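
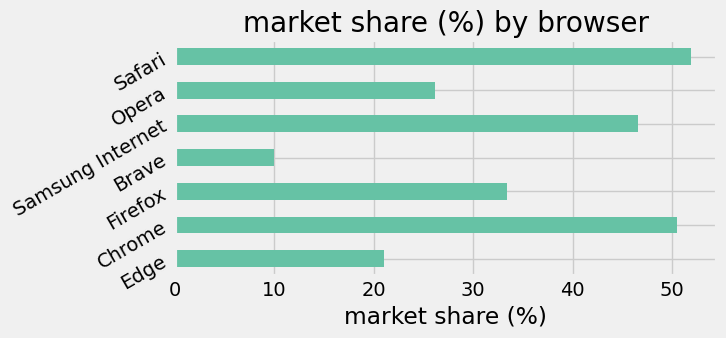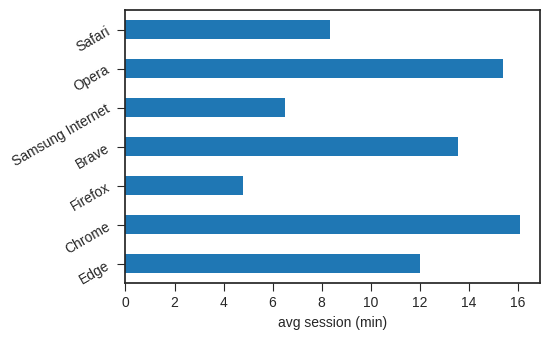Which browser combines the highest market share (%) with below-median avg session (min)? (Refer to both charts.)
Chart 2 median avg session (min) ≈ 12; below-median browsers: Firefox, Samsung Internet, Safari. Among those, Safari has the highest market share (%) (≈ 50).

Safari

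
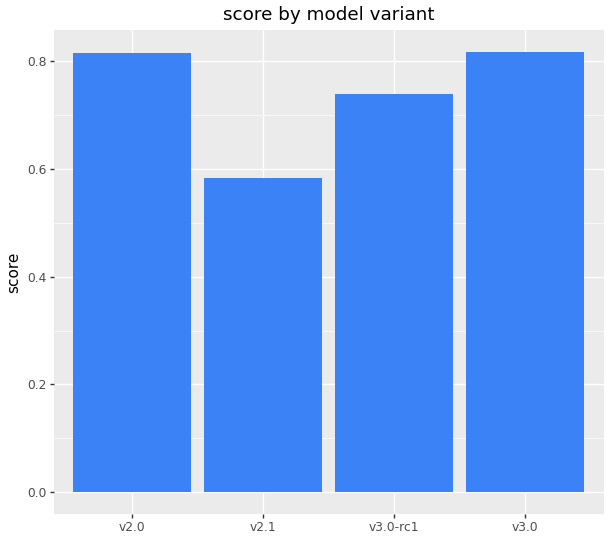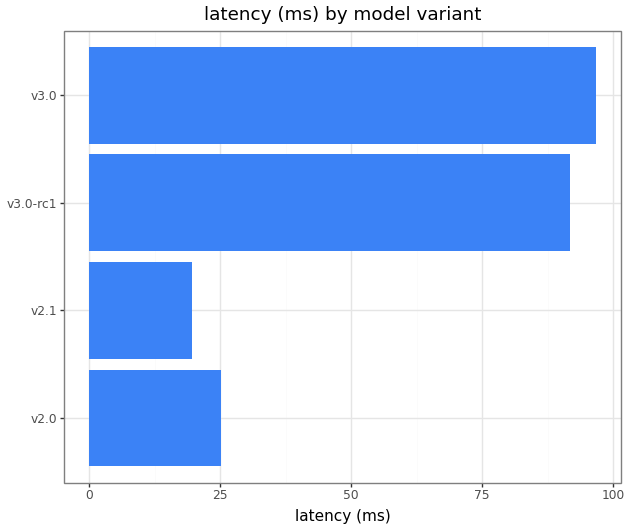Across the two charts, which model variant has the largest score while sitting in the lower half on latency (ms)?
Chart 2 median latency (ms) ≈ 60; below-median model variants: v2.0, v2.1. Among those, v2.0 has the highest score (≈ 0.8).

v2.0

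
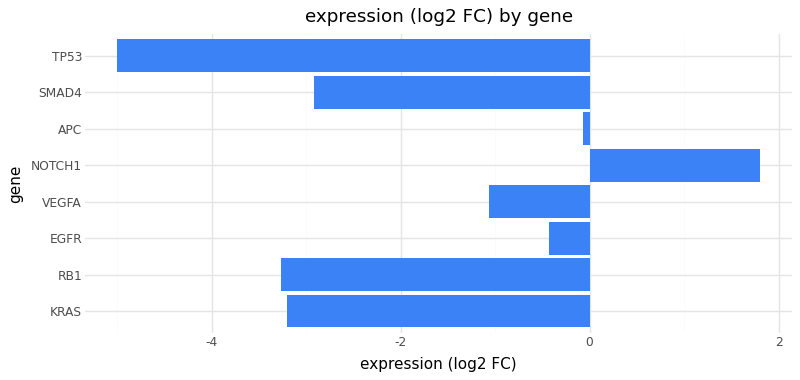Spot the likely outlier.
NOTCH1 ≈ 2; the rest sit between ≈ -5 and ≈ 0.

NOTCH1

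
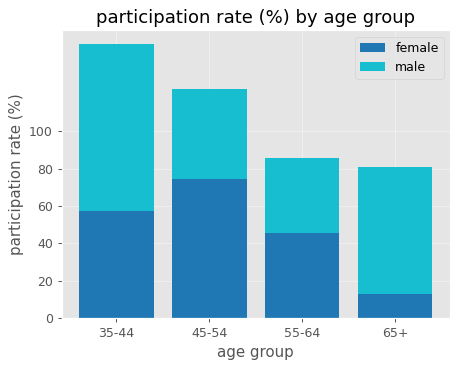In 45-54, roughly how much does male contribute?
≈ 40

male top ≈ 120, bottom ≈ 80; segment ≈ 40.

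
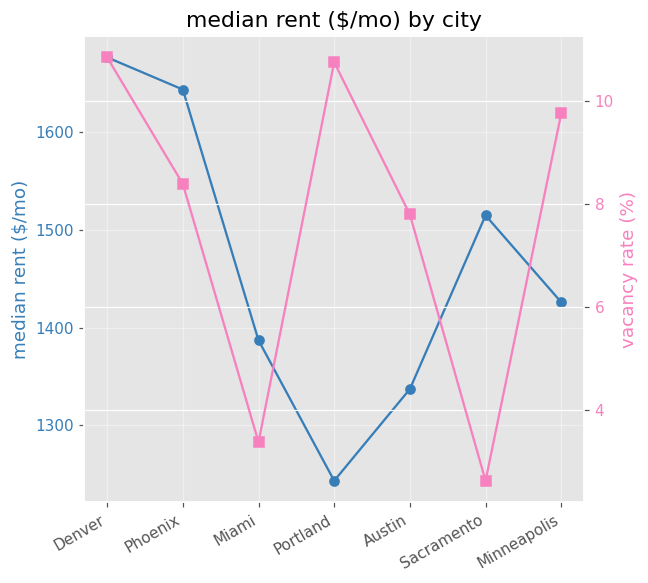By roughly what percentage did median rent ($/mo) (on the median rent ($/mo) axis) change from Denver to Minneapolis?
≈ -14.7%

Denver ≈ 1700, Minneapolis ≈ 1450; (1450 − 1700) / 1700 ≈ -14.7%.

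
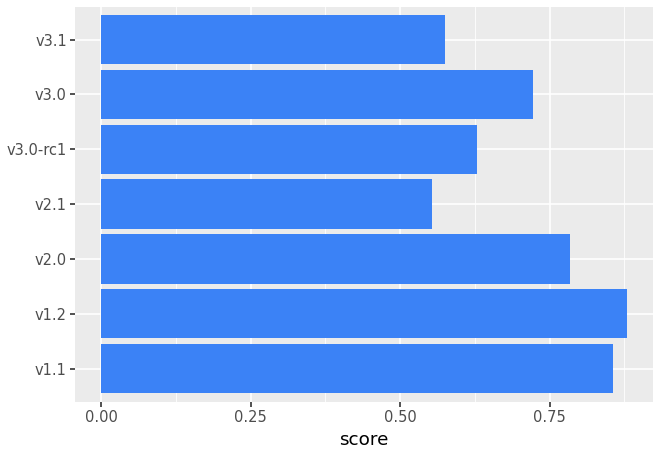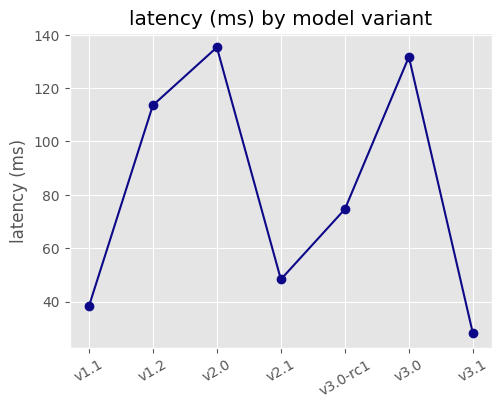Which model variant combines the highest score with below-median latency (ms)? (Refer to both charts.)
Chart 2 median latency (ms) ≈ 80; below-median model variants: v1.1, v2.1, v3.1. Among those, v1.1 has the highest score (≈ 0.9).

v1.1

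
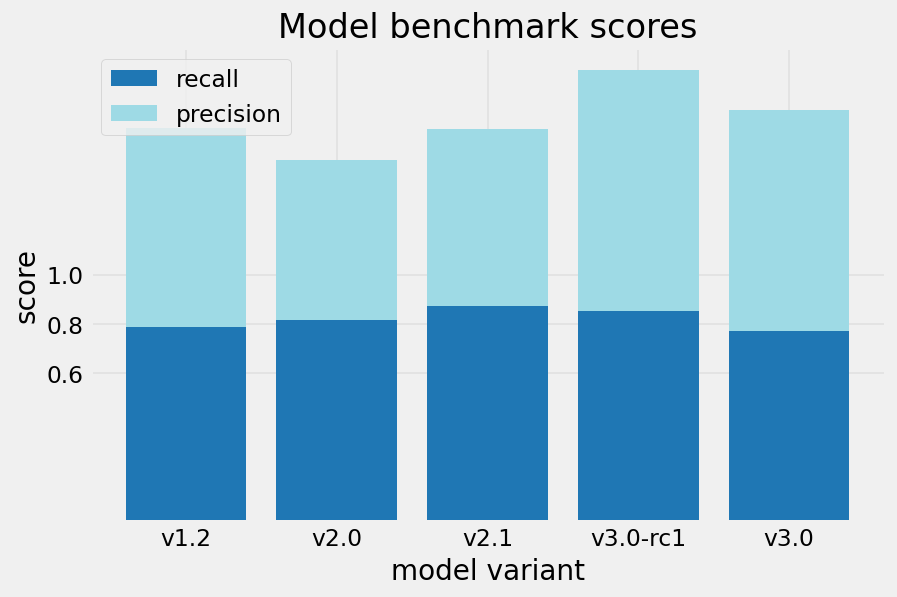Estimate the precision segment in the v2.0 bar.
≈ 0.6

precision top ≈ 1.4, bottom ≈ 0.8; segment ≈ 0.6.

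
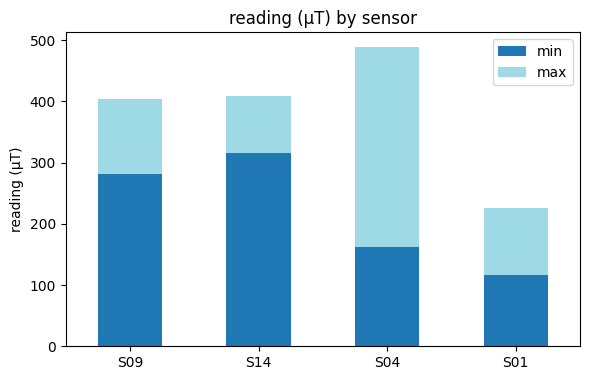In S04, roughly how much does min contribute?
≈ 150

min top ≈ 150, bottom ≈ 0; segment ≈ 150.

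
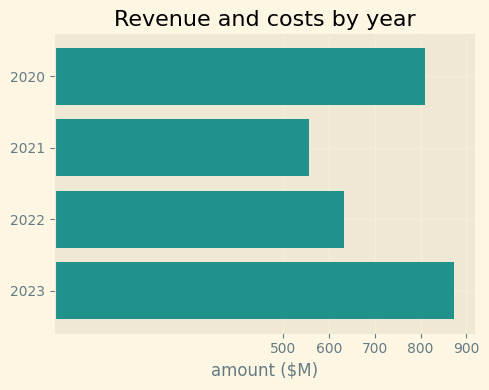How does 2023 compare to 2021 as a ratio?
2023 ≈ 900, 2021 ≈ 600; 900/600 ≈ 1.5.

≈ 1.5×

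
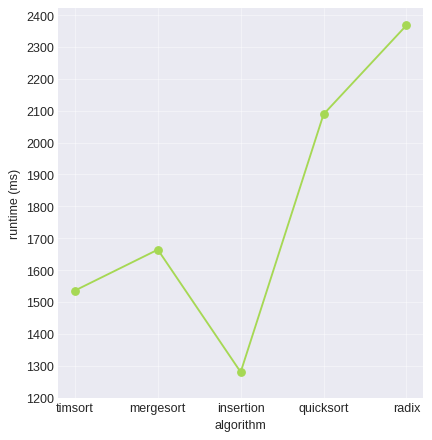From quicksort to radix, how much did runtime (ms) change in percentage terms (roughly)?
≈ +14.3%

quicksort ≈ 2100, radix ≈ 2400; (2400 − 2100) / 2100 ≈ +14.3%.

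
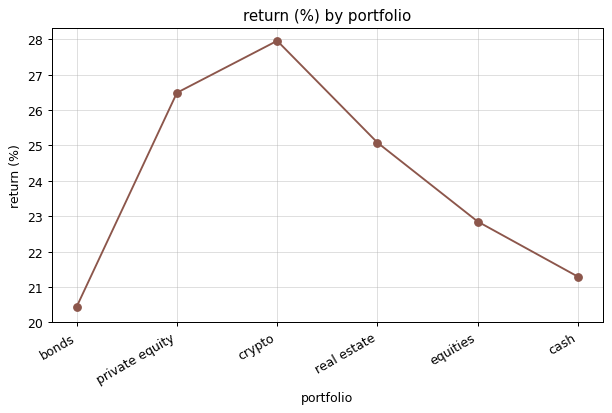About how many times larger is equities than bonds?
≈ 1.15×

equities ≈ 23, bonds ≈ 20; 23/20 ≈ 1.15.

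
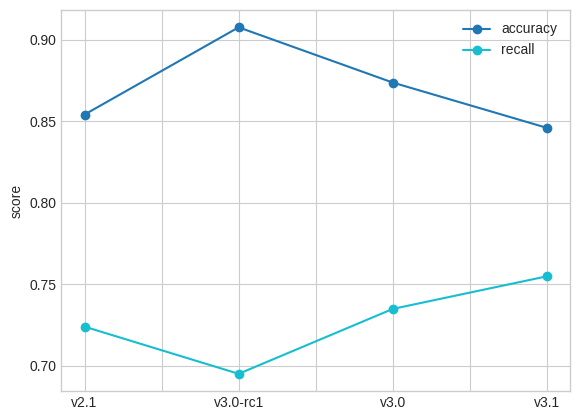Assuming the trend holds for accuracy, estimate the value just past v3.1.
≈ 0.81

Last three: 0.90, 0.88, 0.84 → slope ≈ -0.03/step → next ≈ 0.81.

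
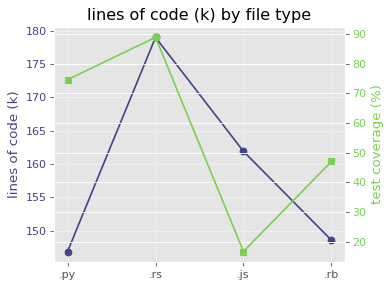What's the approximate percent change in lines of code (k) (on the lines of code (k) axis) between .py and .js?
.py ≈ 145, .js ≈ 160; (160 − 145) / 145 ≈ +10.3%.

≈ +10.3%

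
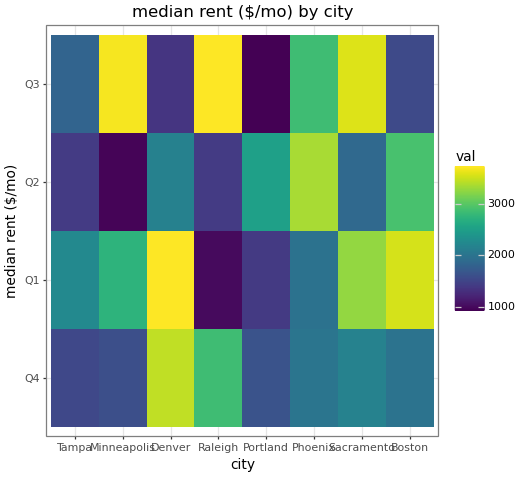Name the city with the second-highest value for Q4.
Top 3 for Q4: Denver ≈ 3500, Raleigh ≈ 3000, Sacramento ≈ 2000.

Raleigh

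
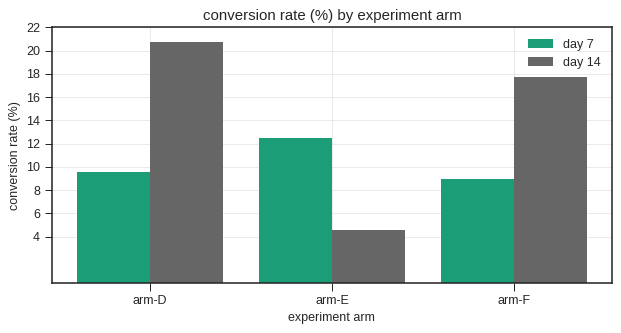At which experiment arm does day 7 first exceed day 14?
arm-E

arm-D: day 7 ≈ 10 vs day 14 ≈ 20 (not yet); arm-E: day 7 ≈ 12 vs day 14 ≈ 4 (first crossover).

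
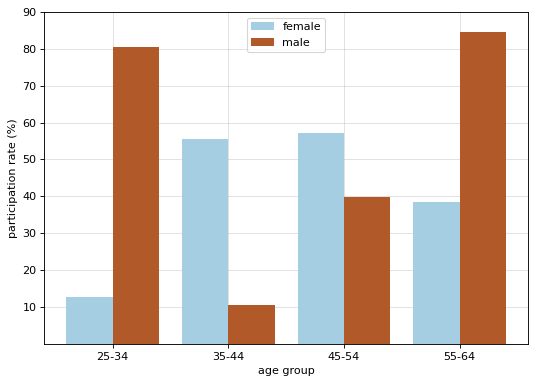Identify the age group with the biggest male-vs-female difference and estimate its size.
25-34, ≈ 70 %

25-34: male ≈ 80, female ≈ 10 → gap ≈ 70. Next-largest (55-64) is only ≈ 40.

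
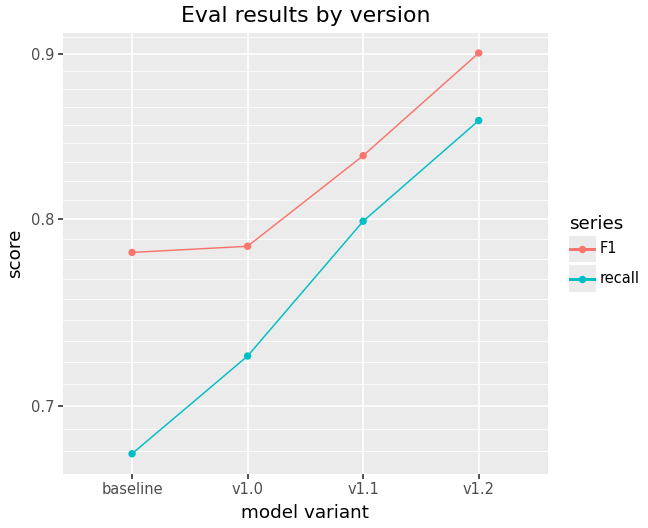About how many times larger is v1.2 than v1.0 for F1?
v1.2 ≈ 0.90, v1.0 ≈ 0.78; 0.90/0.78 ≈ 1.15.

≈ 1.15×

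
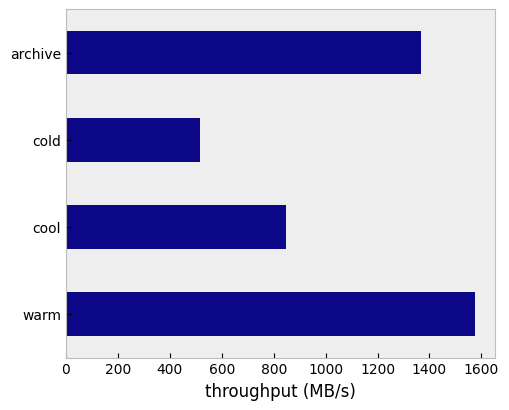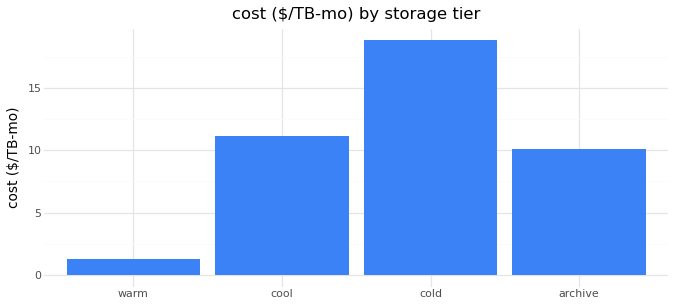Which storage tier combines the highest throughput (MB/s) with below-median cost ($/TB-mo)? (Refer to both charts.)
Chart 2 median cost ($/TB-mo) ≈ 10; below-median storage tiers: warm, archive. Among those, warm has the highest throughput (MB/s) (≈ 1600).

warm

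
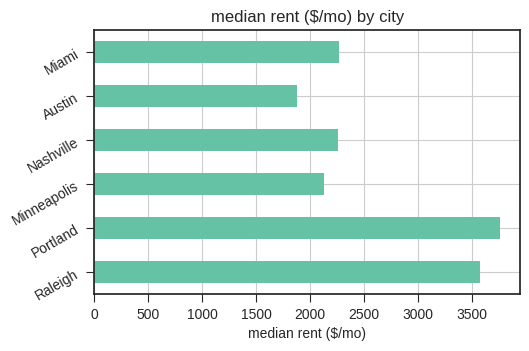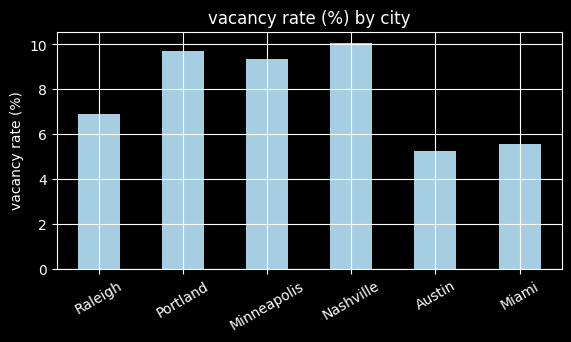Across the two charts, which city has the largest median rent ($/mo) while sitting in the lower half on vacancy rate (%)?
Chart 2 median vacancy rate (%) ≈ 8; below-median cities: Raleigh, Austin, Miami. Among those, Raleigh has the highest median rent ($/mo) (≈ 3500).

Raleigh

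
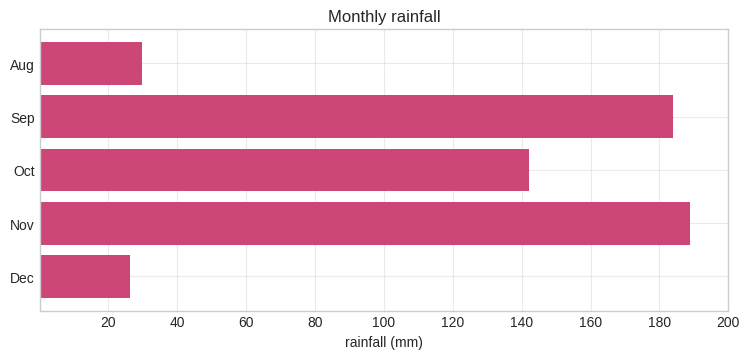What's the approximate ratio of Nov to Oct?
≈ 1.29×

Nov ≈ 180, Oct ≈ 140; 180/140 ≈ 1.29.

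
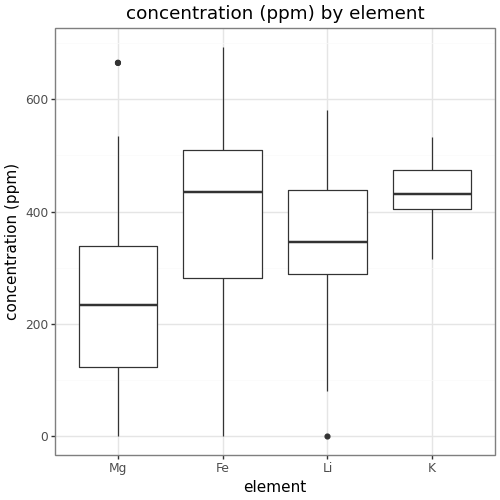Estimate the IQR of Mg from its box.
≈ 220

Q3 ≈ 340, Q1 ≈ 120; IQR ≈ 220.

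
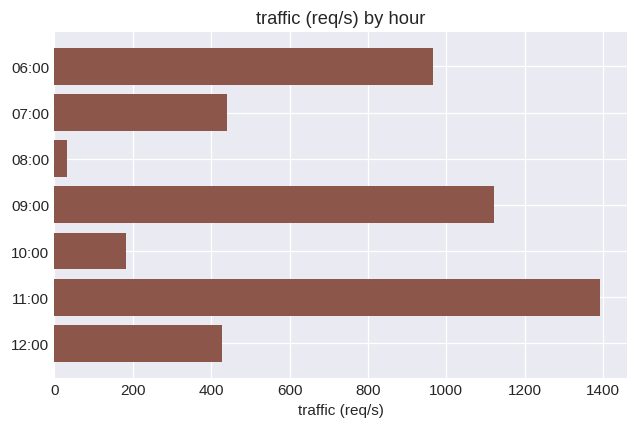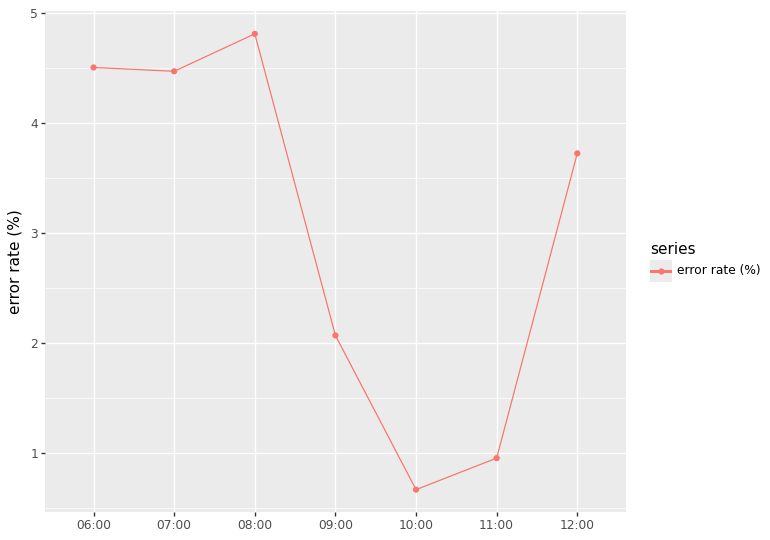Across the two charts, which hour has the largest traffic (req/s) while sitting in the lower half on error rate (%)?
11:00

Chart 2 median error rate (%) ≈ 3.5; below-median hours: 09:00, 10:00, 11:00. Among those, 11:00 has the highest traffic (req/s) (≈ 1400).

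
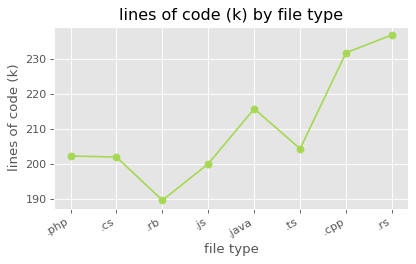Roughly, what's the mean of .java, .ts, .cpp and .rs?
(215 + 205 + 230 + 235) / 4 ≈ 221.

≈ 221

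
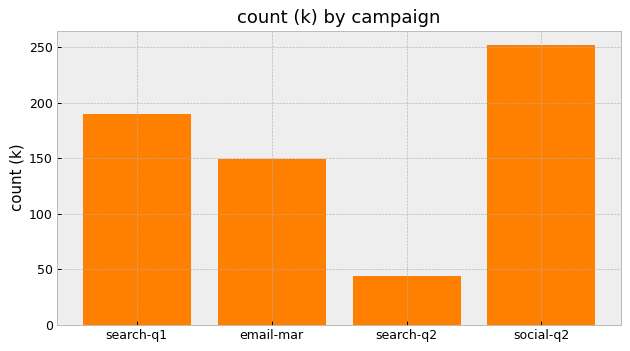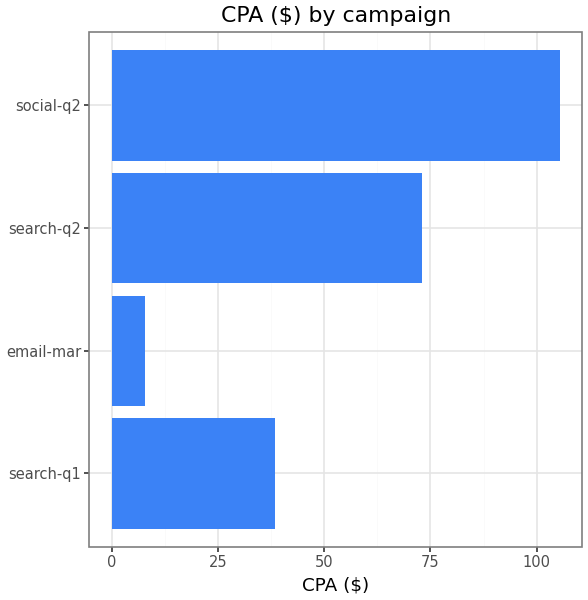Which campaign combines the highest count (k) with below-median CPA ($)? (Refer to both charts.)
Chart 2 median CPA ($) ≈ 60; below-median campaigns: search-q1, email-mar. Among those, search-q1 has the highest count (k) (≈ 200).

search-q1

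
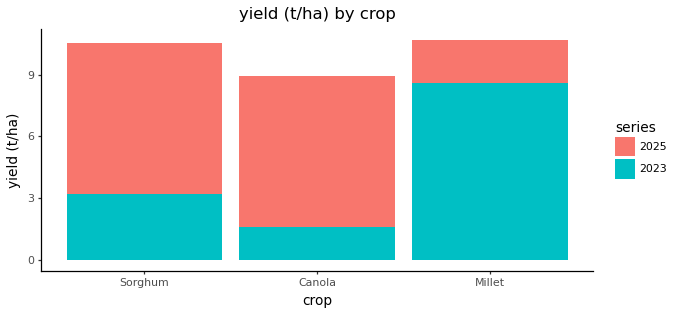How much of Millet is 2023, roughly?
2023 top ≈ 9, bottom ≈ 0; segment ≈ 9.

≈ 9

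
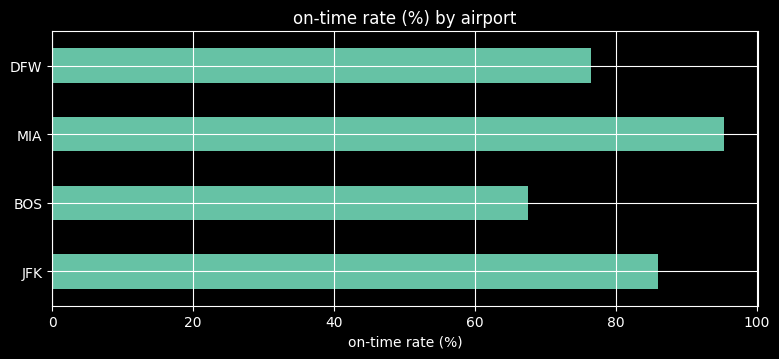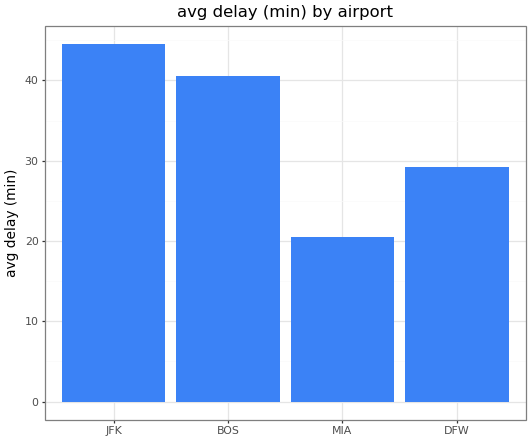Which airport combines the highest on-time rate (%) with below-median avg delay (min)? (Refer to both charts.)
Chart 2 median avg delay (min) ≈ 35; below-median airports: MIA, DFW. Among those, MIA has the highest on-time rate (%) (≈ 100).

MIA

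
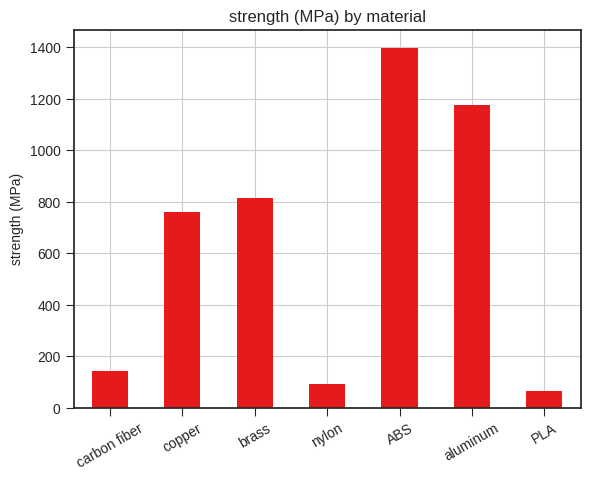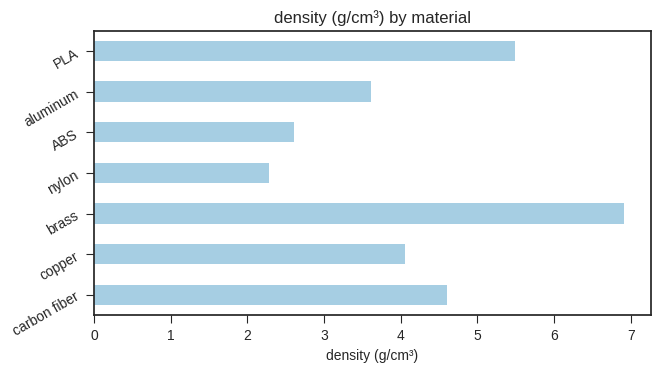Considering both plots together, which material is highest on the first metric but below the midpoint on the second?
Chart 2 median density (g/cm³) ≈ 4; below-median materials: nylon, ABS, aluminum. Among those, ABS has the highest strength (MPa) (≈ 1400).

ABS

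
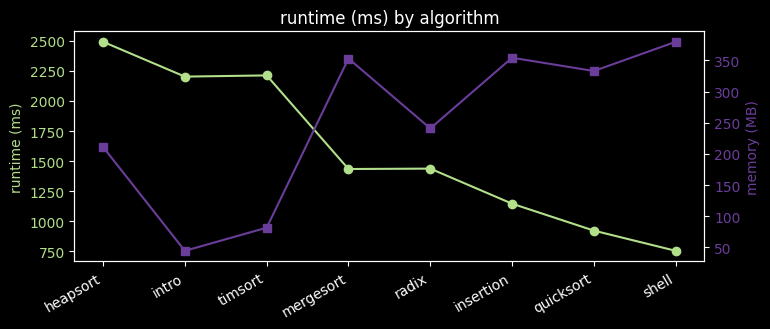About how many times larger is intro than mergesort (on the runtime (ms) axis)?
intro ≈ 2200, mergesort ≈ 1400; 2200/1400 ≈ 1.57.

≈ 1.57×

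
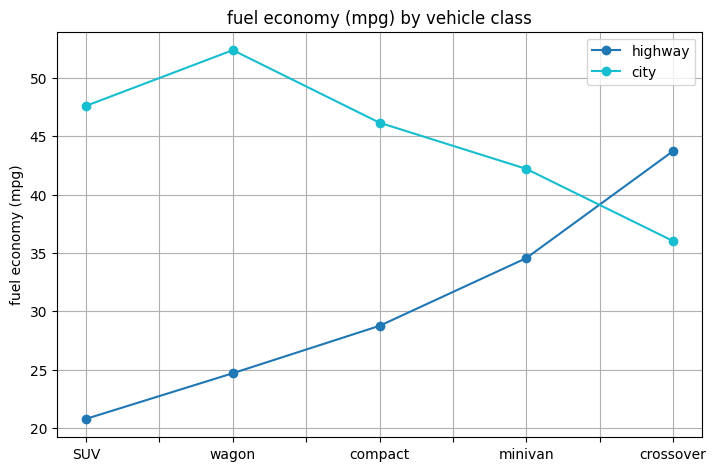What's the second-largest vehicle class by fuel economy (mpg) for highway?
minivan

Top 3 for highway: crossover ≈ 45, minivan ≈ 35, compact ≈ 30.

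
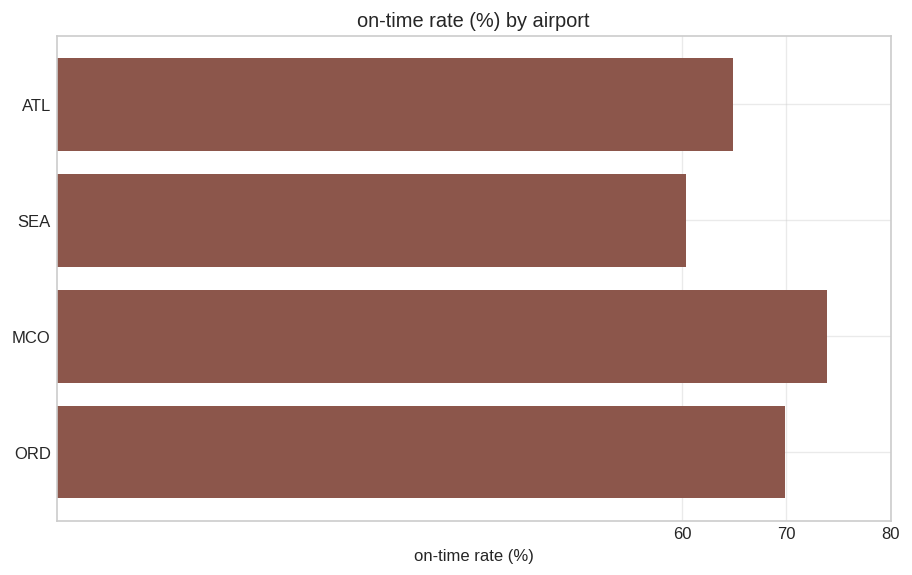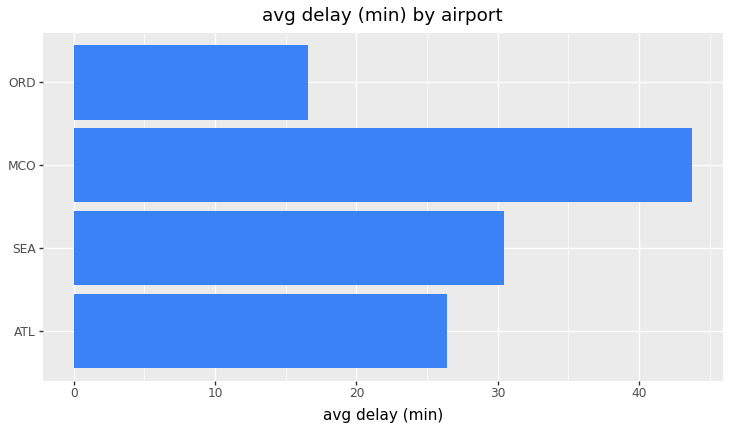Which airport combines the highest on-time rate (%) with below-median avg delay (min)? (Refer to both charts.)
ORD

Chart 2 median avg delay (min) ≈ 30; below-median airports: ATL, ORD. Among those, ORD has the highest on-time rate (%) (≈ 70).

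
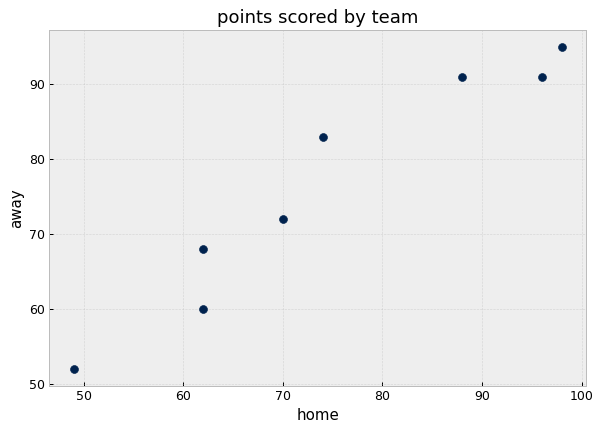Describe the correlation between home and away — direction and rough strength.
positive, strong

Points are positively correlated; strong (|r| ≈ 1.0).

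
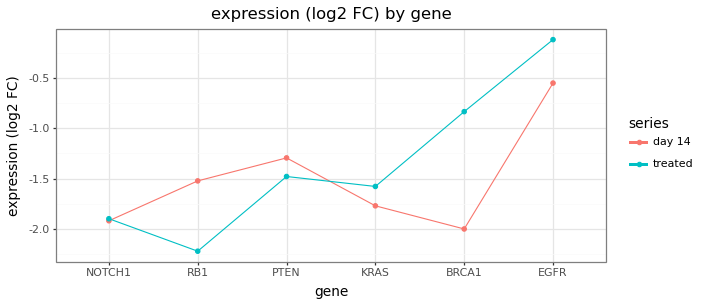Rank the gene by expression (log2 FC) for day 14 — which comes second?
Top 3 for day 14: EGFR ≈ -0.6, PTEN ≈ -1.2, RB1 ≈ -1.6.

PTEN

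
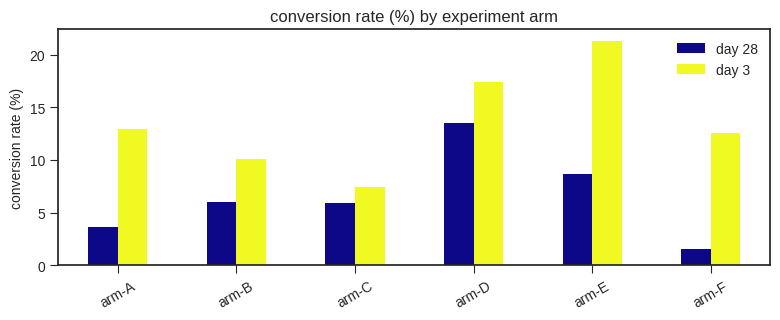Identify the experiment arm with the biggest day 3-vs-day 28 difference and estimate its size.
arm-E: day 3 ≈ 22, day 28 ≈ 8 → gap ≈ 14. Next-largest (arm-F) is only ≈ 10.

arm-E, ≈ 14 %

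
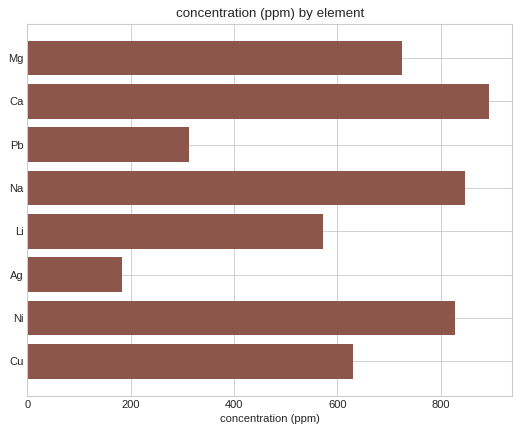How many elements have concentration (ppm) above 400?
Above 400: Mg, Ca, Na, Li, Ni, Cu.

6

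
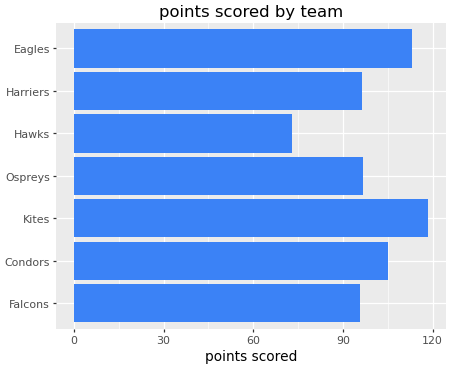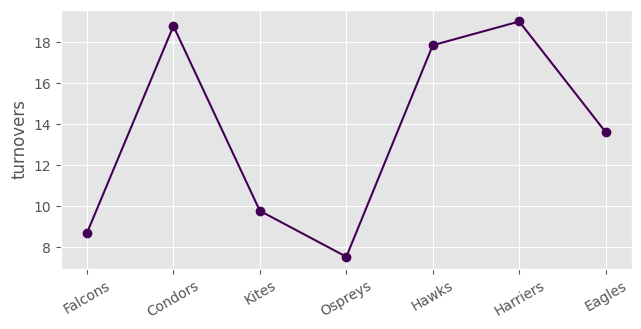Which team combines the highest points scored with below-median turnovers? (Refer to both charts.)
Chart 2 median turnovers ≈ 14; below-median teams: Falcons, Kites, Ospreys. Among those, Kites has the highest points scored (≈ 120).

Kites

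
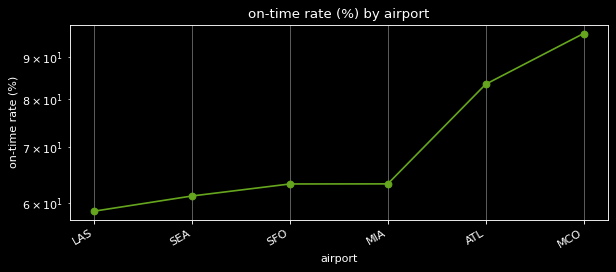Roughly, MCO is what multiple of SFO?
≈ 1.46×

MCO ≈ 95, SFO ≈ 65; 95/65 ≈ 1.46.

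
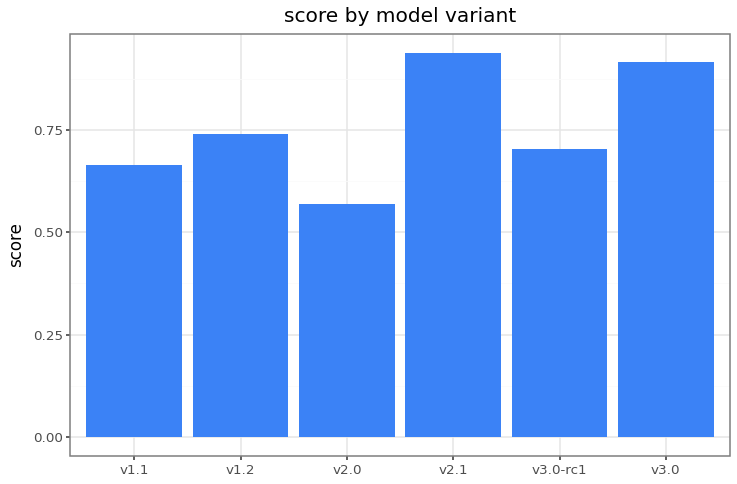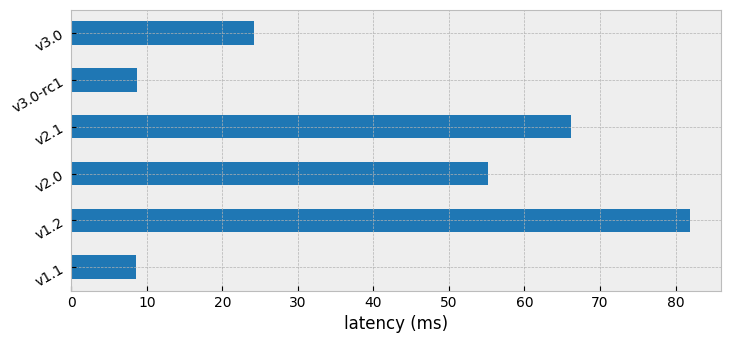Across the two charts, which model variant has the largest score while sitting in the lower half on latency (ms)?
v3.0

Chart 2 median latency (ms) ≈ 40; below-median model variants: v1.1, v3.0-rc1, v3.0. Among those, v3.0 has the highest score (≈ 0.9).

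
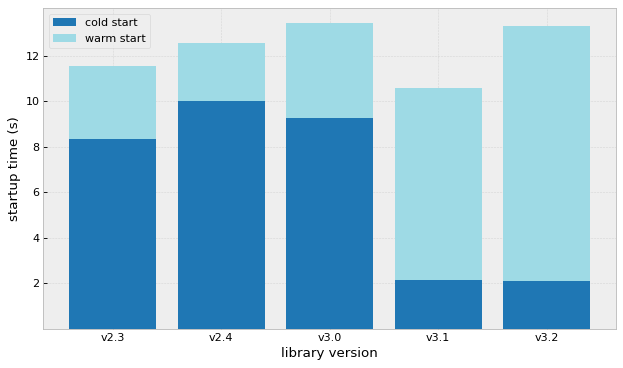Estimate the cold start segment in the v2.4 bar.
≈ 10

cold start top ≈ 10, bottom ≈ 0; segment ≈ 10.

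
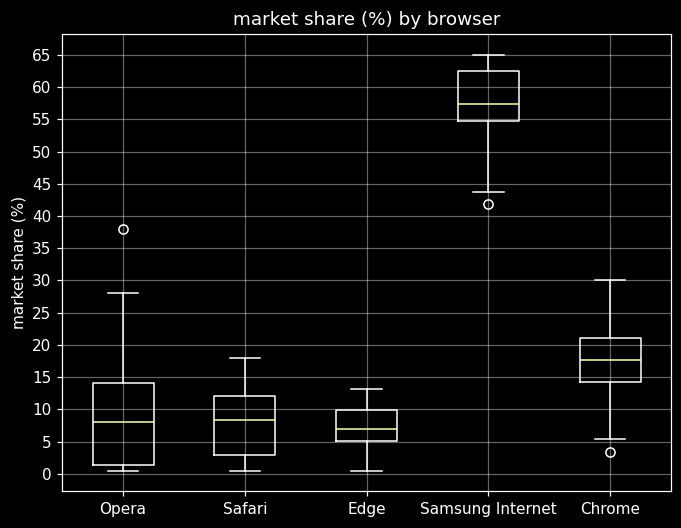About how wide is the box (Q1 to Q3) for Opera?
≈ 15

Q3 ≈ 15, Q1 ≈ 0; IQR ≈ 15.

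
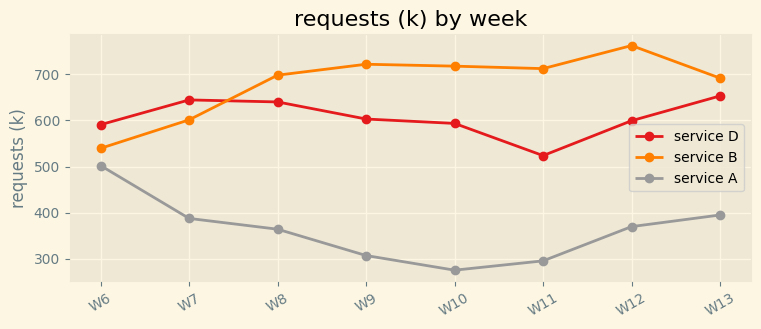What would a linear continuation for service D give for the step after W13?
≈ 725

Last three: 500, 600, 650 → slope ≈ 75/step → next ≈ 725.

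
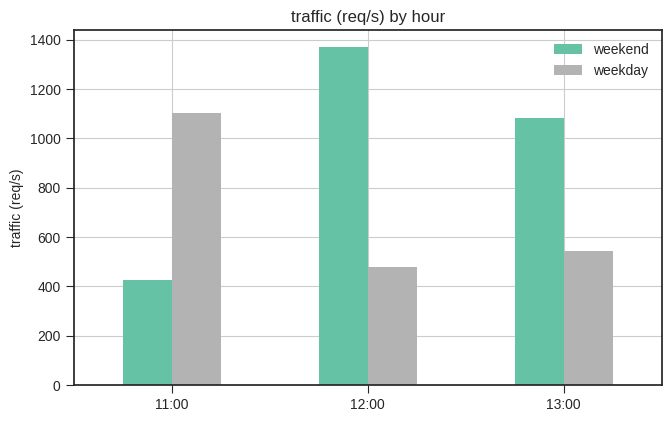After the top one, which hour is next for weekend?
Top 3 for weekend: 12:00 ≈ 1400, 13:00 ≈ 1000, 11:00 ≈ 400.

13:00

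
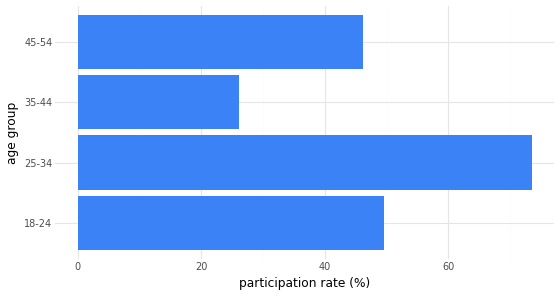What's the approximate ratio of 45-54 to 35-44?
≈ 1.67×

45-54 ≈ 50, 35-44 ≈ 30; 50/30 ≈ 1.67.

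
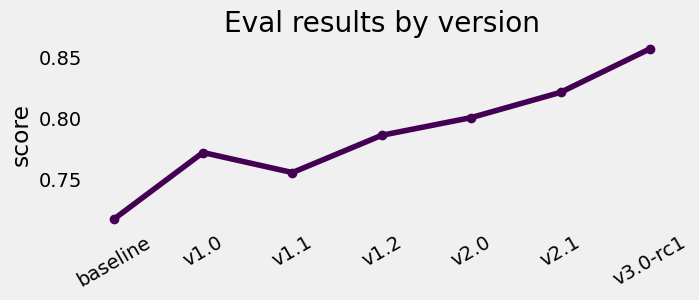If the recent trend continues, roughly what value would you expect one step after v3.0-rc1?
Last three: 0.80, 0.82, 0.86 → slope ≈ 0.03/step → next ≈ 0.89.

≈ 0.89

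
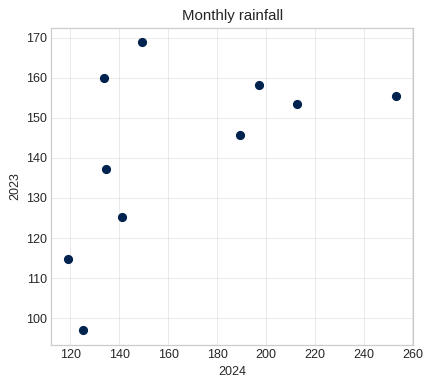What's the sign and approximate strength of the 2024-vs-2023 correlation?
Points are positively correlated; moderate (|r| ≈ 0.5).

positive, moderate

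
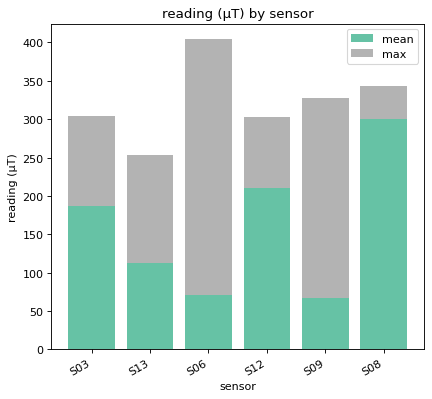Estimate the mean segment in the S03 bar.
≈ 200

mean top ≈ 200, bottom ≈ 0; segment ≈ 200.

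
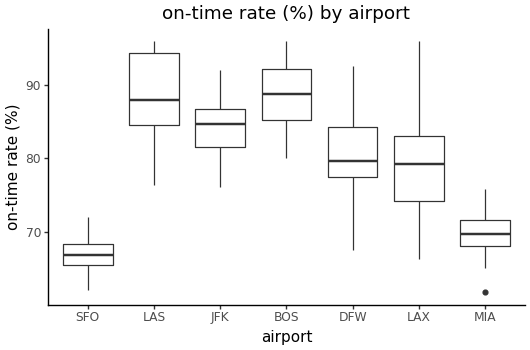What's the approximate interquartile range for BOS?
≈ 6

Q3 ≈ 92, Q1 ≈ 86; IQR ≈ 6.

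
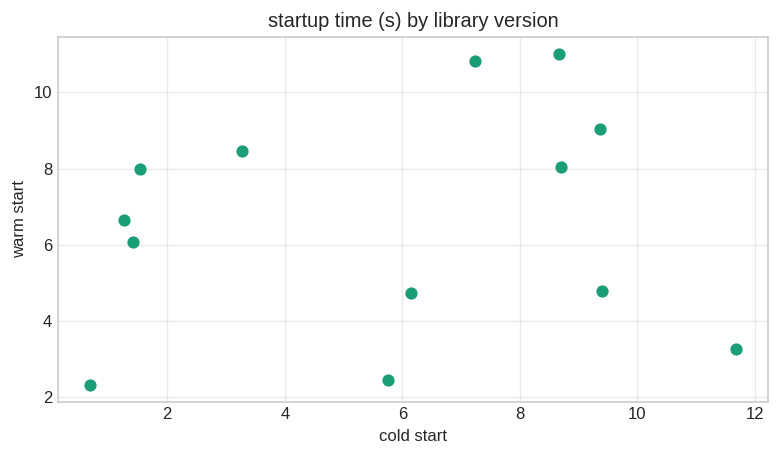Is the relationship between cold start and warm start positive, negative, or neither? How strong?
no clear correlation

Points are roughly uncorrelated; weak (|r| ≈ 0.1).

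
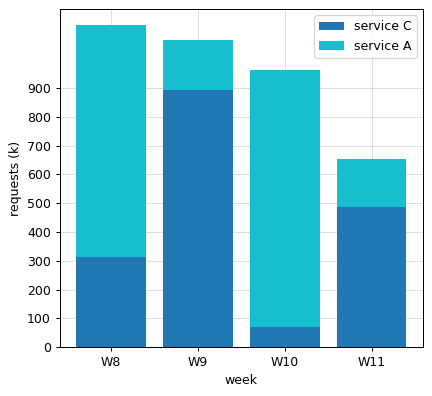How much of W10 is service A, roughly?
service A top ≈ 1000, bottom ≈ 100; segment ≈ 900.

≈ 900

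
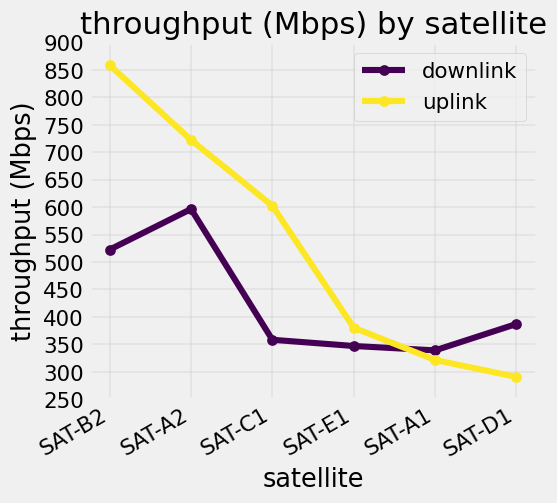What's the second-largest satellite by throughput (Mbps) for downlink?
SAT-B2

Top 3 for downlink: SAT-A2 ≈ 600, SAT-B2 ≈ 500, SAT-D1 ≈ 400.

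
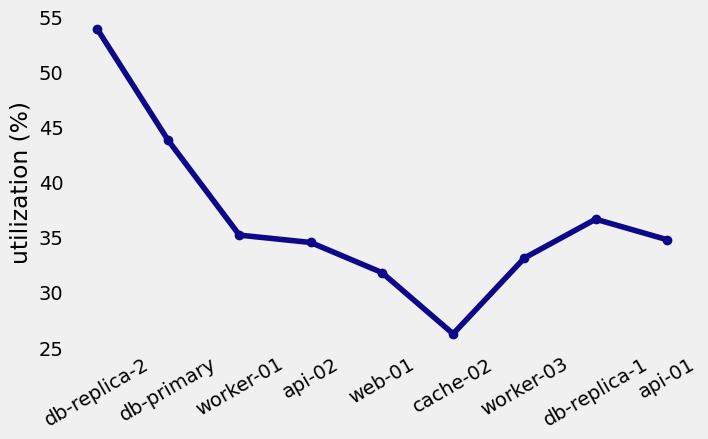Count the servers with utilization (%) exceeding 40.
2

Above 40: db-replica-2, db-primary.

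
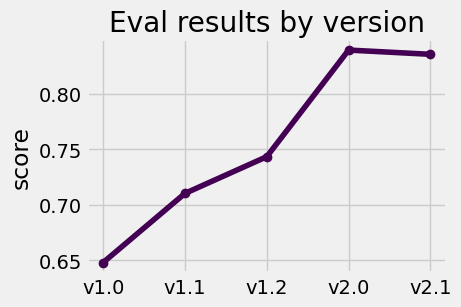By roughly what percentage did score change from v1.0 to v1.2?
≈ +15.6%

v1.0 ≈ 0.64, v1.2 ≈ 0.74; (0.74 − 0.64) / 0.64 ≈ +15.6%.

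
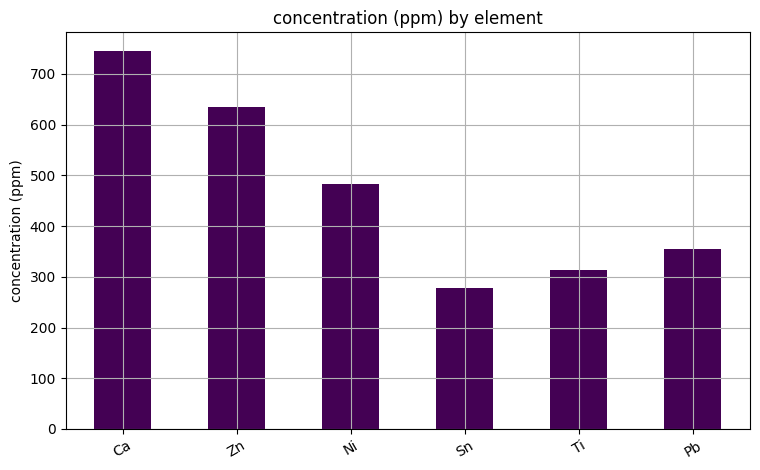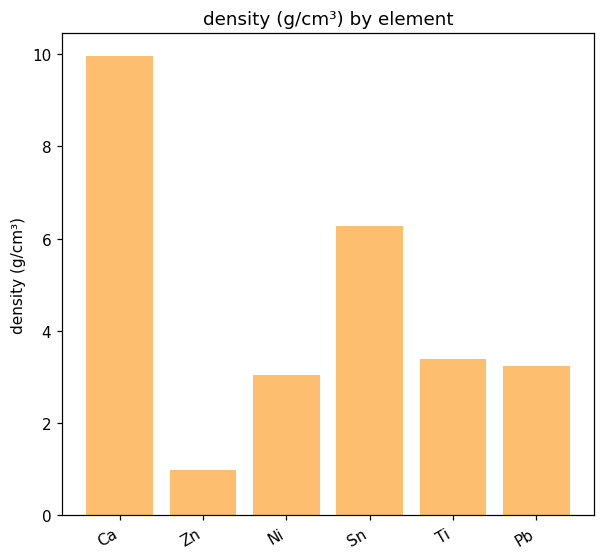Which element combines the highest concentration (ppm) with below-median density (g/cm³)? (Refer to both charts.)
Zn

Chart 2 median density (g/cm³) ≈ 3; below-median elements: Zn, Ni, Pb. Among those, Zn has the highest concentration (ppm) (≈ 600).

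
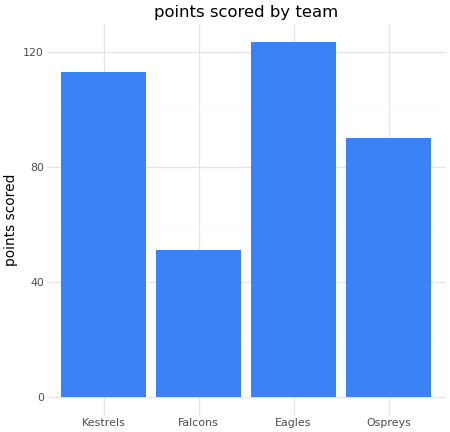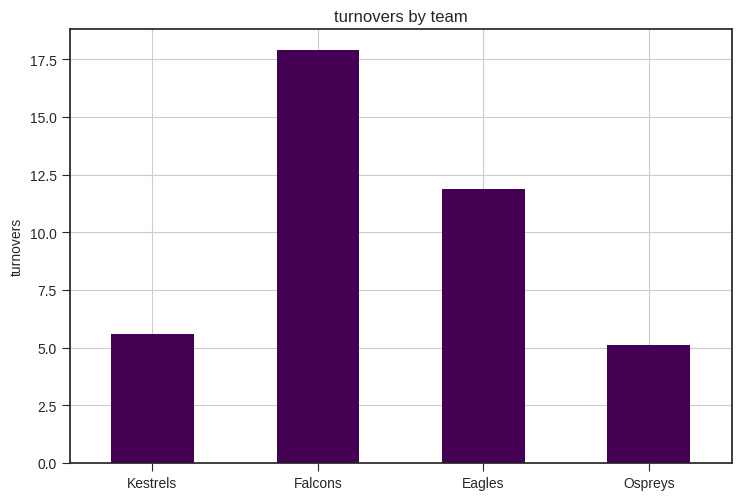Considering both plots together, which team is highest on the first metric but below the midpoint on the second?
Kestrels

Chart 2 median turnovers ≈ 8; below-median teams: Kestrels, Ospreys. Among those, Kestrels has the highest points scored (≈ 120).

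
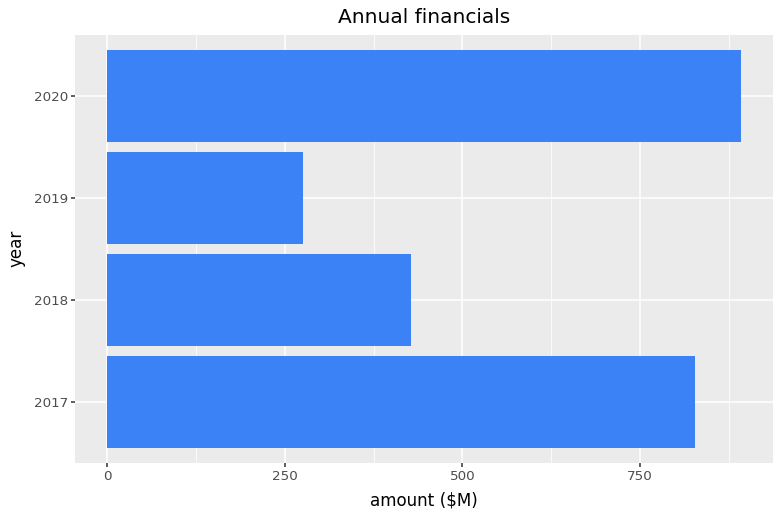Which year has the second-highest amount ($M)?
Top 3: 2020 ≈ 900, 2017 ≈ 800, 2018 ≈ 400.

2017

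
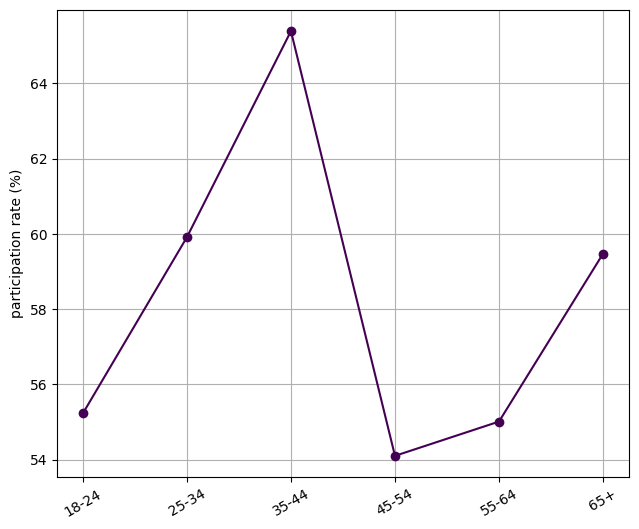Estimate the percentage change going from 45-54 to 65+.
45-54 ≈ 54, 65+ ≈ 59; (59 − 54) / 54 ≈ +9.3%.

≈ +9.3%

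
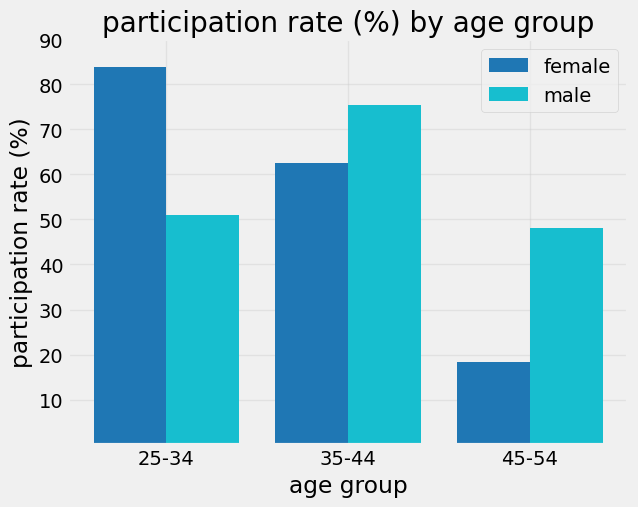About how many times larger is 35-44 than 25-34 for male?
35-44 ≈ 80, 25-34 ≈ 50; 80/50 ≈ 1.6.

≈ 1.6×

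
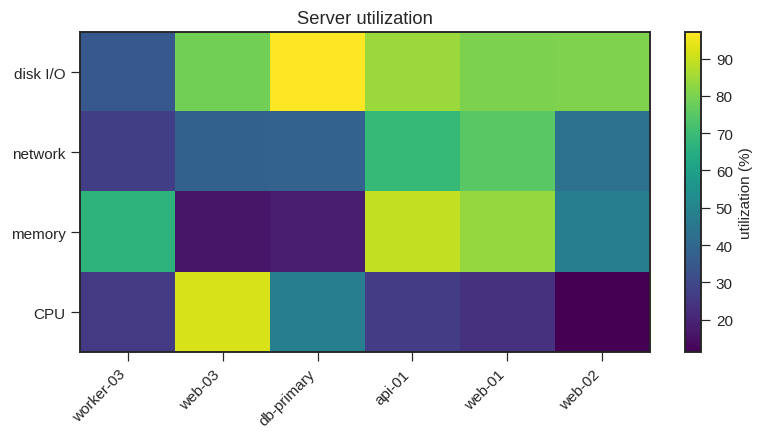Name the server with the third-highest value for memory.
worker-03

Top 4 for memory: api-01 ≈ 90, web-01 ≈ 80, worker-03 ≈ 70, web-02 ≈ 50.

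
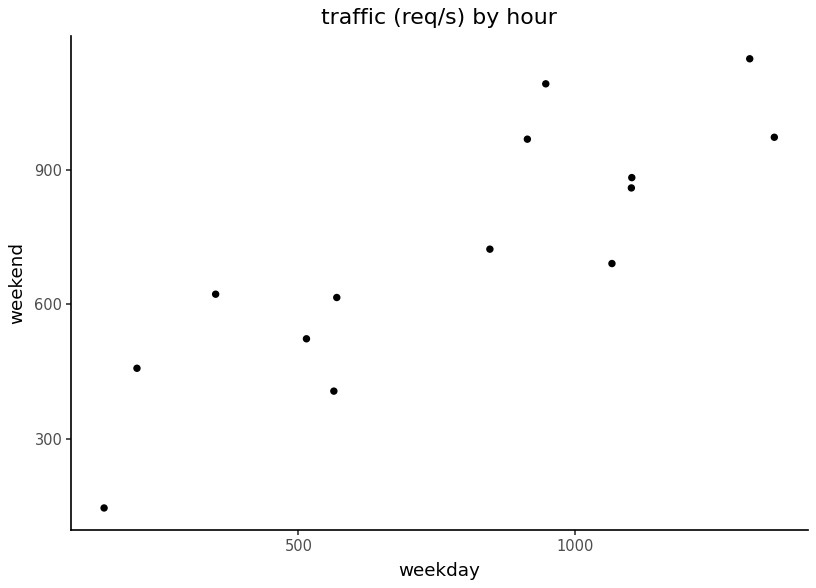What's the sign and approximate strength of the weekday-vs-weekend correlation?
positive, strong

Points are positively correlated; strong (|r| ≈ 0.9).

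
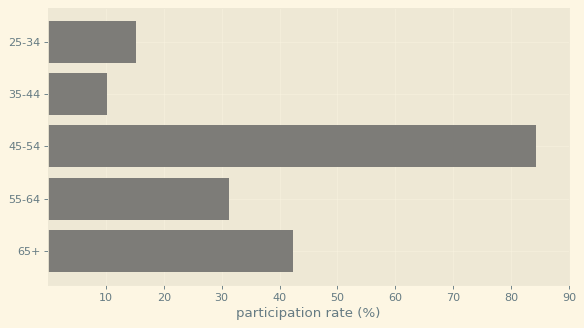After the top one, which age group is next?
65+

Top 3: 45-54 ≈ 80, 65+ ≈ 40, 55-64 ≈ 30.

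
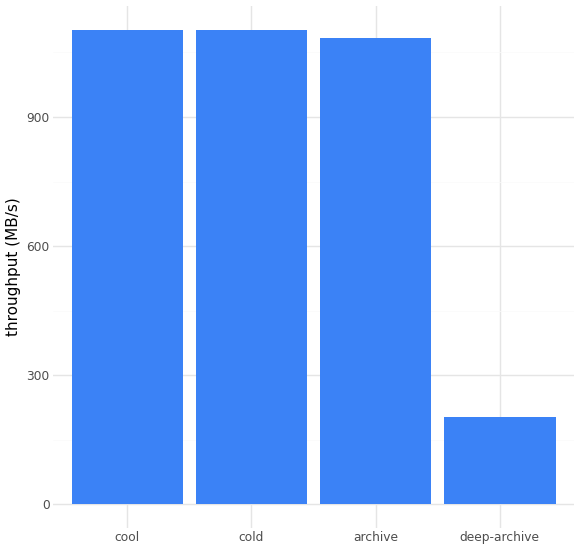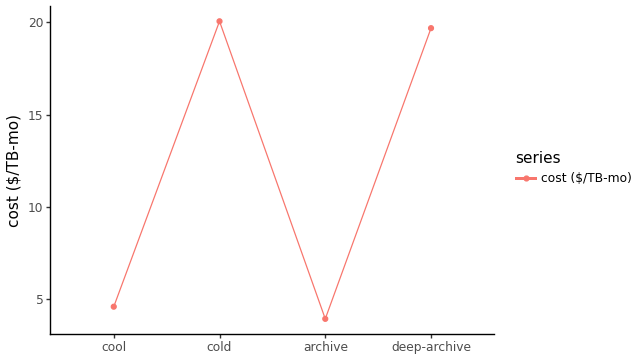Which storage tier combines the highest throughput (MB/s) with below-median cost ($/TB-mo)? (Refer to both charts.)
Chart 2 median cost ($/TB-mo) ≈ 12; below-median storage tiers: cool, archive. Among those, cool has the highest throughput (MB/s) (≈ 1200).

cool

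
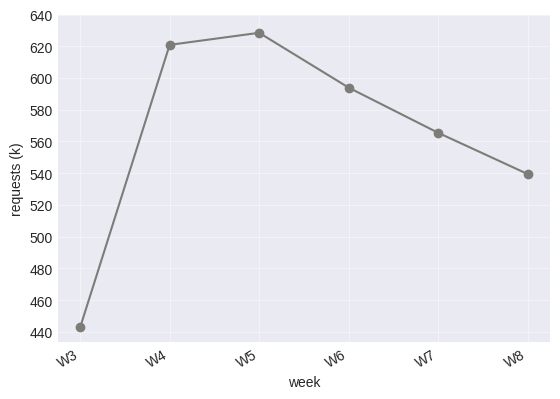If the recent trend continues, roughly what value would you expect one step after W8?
≈ 510

Last three: 600, 560, 540 → slope ≈ -30/step → next ≈ 510.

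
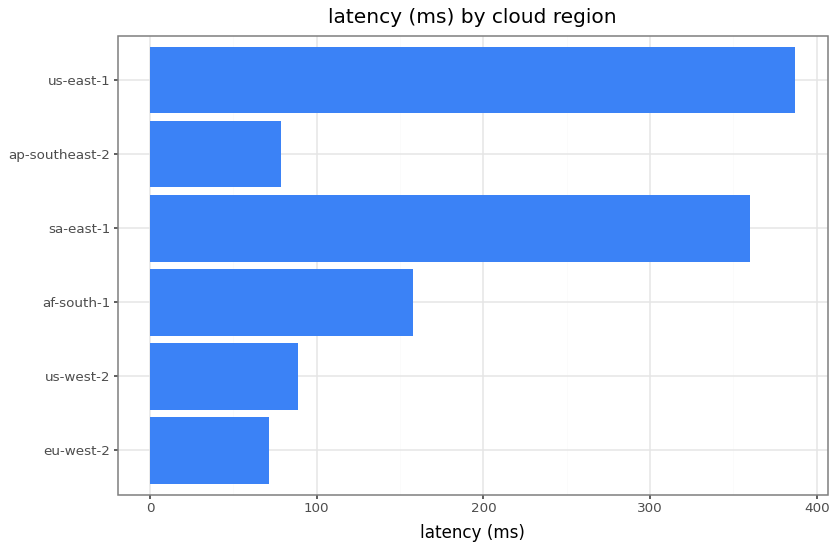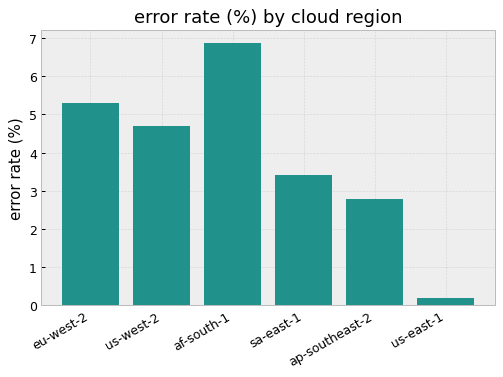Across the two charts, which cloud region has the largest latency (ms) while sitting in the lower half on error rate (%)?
us-east-1

Chart 2 median error rate (%) ≈ 4; below-median cloud regions: sa-east-1, ap-southeast-2, us-east-1. Among those, us-east-1 has the highest latency (ms) (≈ 400).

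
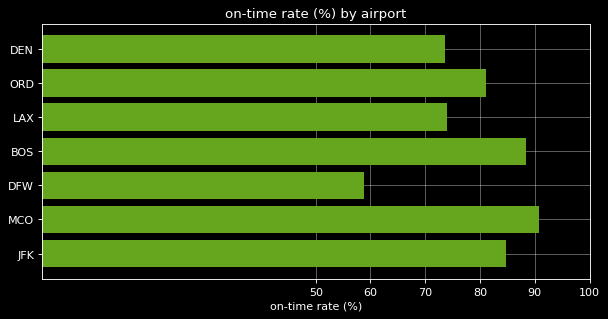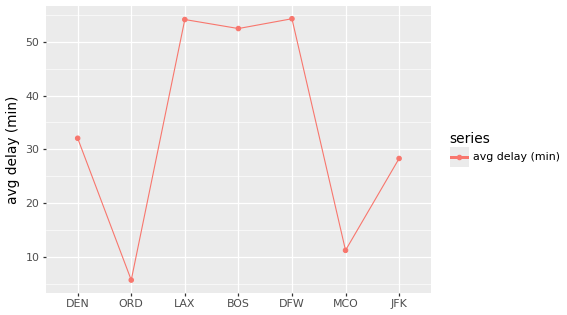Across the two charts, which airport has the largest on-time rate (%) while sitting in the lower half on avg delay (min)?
MCO

Chart 2 median avg delay (min) ≈ 30; below-median airports: ORD, MCO, JFK. Among those, MCO has the highest on-time rate (%) (≈ 90).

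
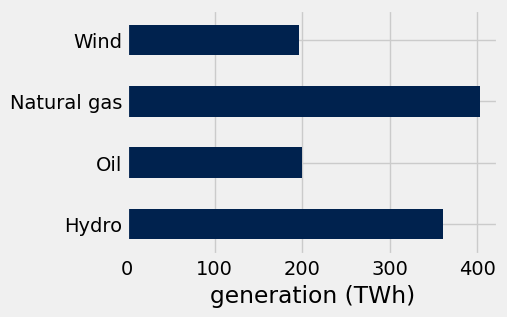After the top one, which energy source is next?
Top 3: Natural gas ≈ 400, Hydro ≈ 350, Oil ≈ 200.

Hydro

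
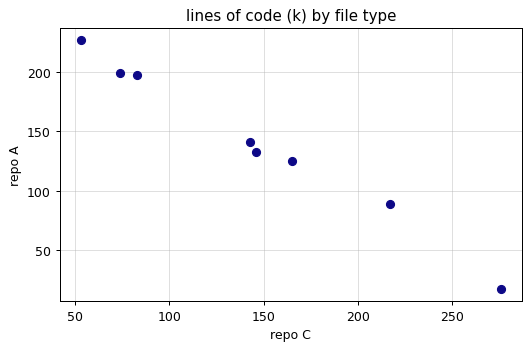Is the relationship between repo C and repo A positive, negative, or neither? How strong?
Points are negatively correlated; strong (|r| ≈ 1.0).

negative, strong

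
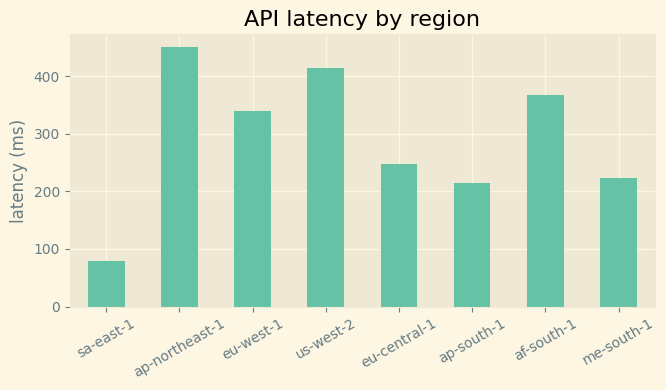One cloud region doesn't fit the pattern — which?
sa-east-1 ≈ 100; the rest sit between ≈ 200 and ≈ 450.

sa-east-1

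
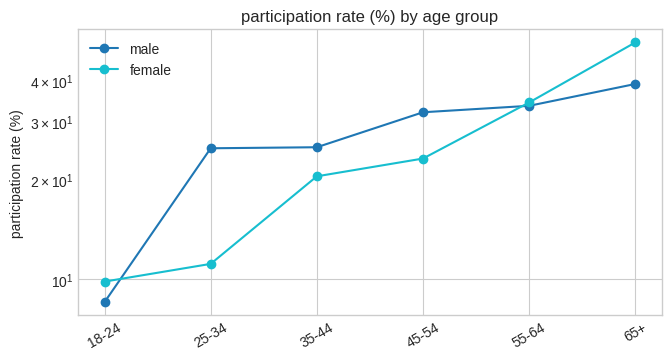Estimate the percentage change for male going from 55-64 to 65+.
≈ +14.3%

55-64 ≈ 35, 65+ ≈ 40; (40 − 35) / 35 ≈ +14.3%.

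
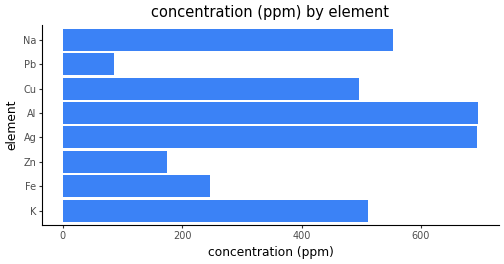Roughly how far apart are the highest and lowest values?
≈ 600

Max Al ≈ 700, min Pb ≈ 100; range ≈ 600.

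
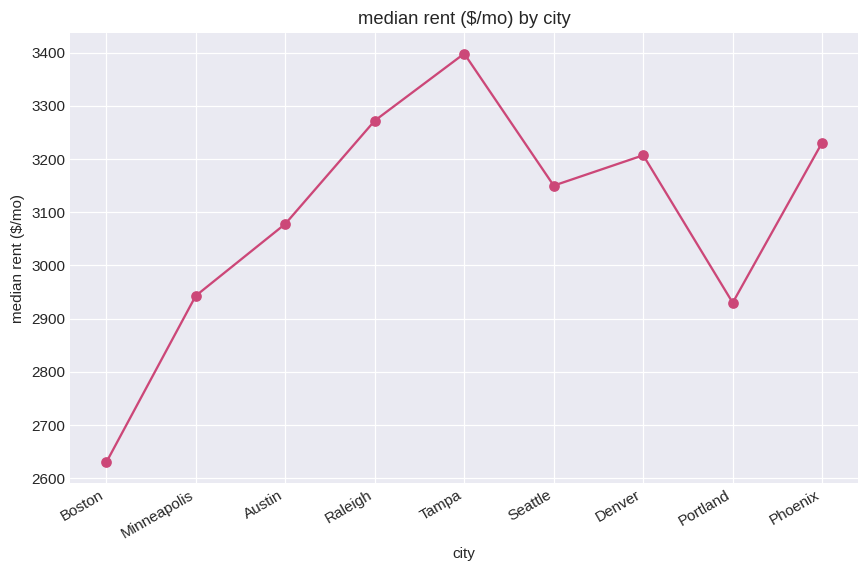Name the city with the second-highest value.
Raleigh

Top 3: Tampa ≈ 3400, Raleigh ≈ 3300, Phoenix ≈ 3200.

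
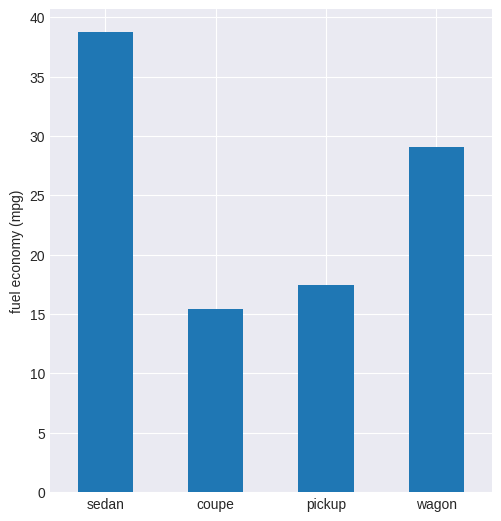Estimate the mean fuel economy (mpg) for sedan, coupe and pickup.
(40 + 15 + 15) / 3 ≈ 23.

≈ 23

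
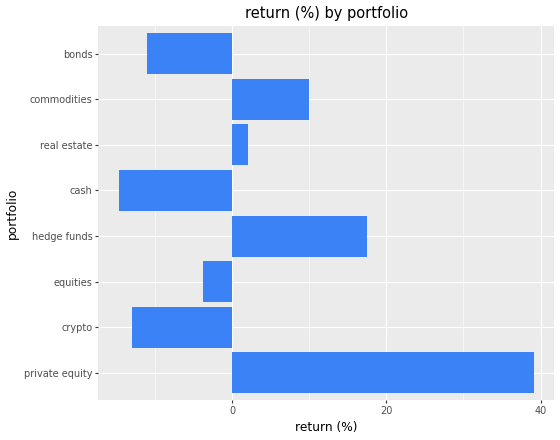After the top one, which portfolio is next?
hedge funds

Top 3: private equity ≈ 40, hedge funds ≈ 15, commodities ≈ 10.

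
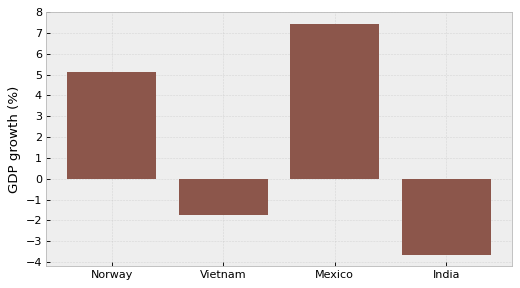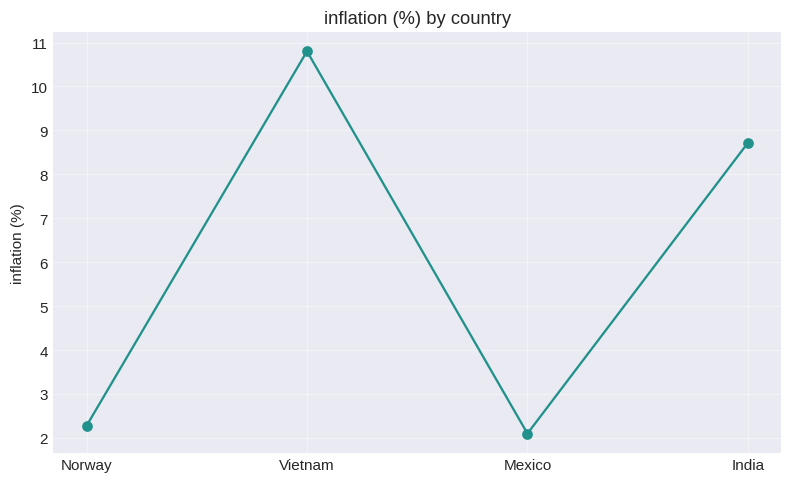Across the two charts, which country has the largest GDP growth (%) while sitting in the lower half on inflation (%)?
Mexico

Chart 2 median inflation (%) ≈ 5; below-median countries: Norway, Mexico. Among those, Mexico has the highest GDP growth (%) (≈ 7).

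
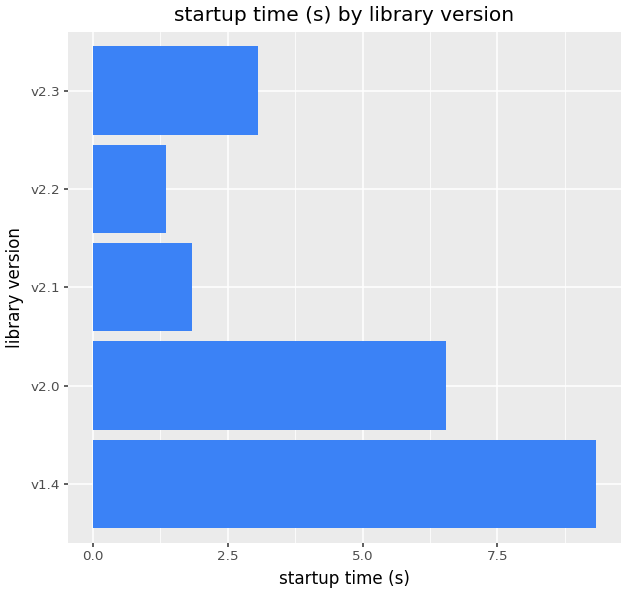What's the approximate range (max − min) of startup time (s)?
Max v1.4 ≈ 9, min v2.2 ≈ 1; range ≈ 8.

≈ 8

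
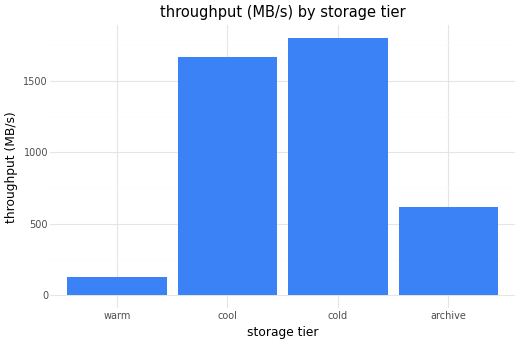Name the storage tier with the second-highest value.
cool

Top 3: cold ≈ 1800, cool ≈ 1600, archive ≈ 600.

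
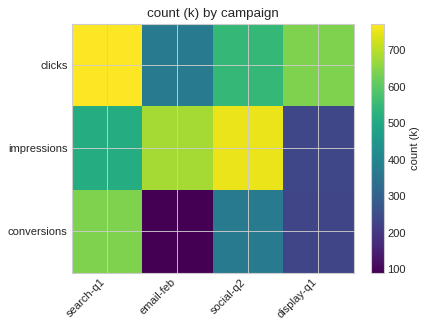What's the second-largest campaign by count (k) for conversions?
Top 3 for conversions: search-q1 ≈ 600, social-q2 ≈ 400, display-q1 ≈ 200.

social-q2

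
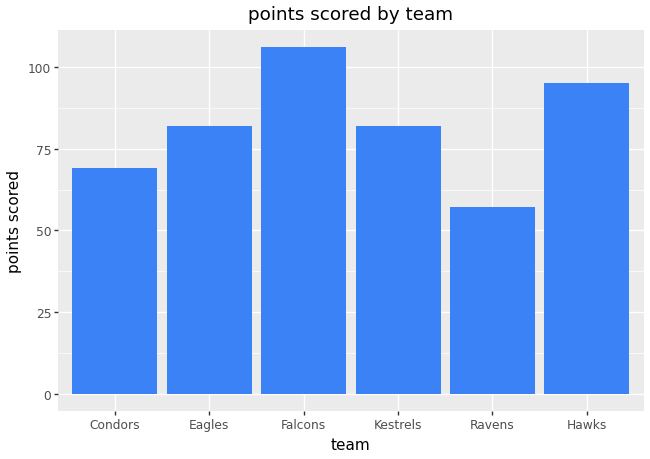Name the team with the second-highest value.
Top 3: Falcons ≈ 110, Hawks ≈ 100, Kestrels ≈ 80.

Hawks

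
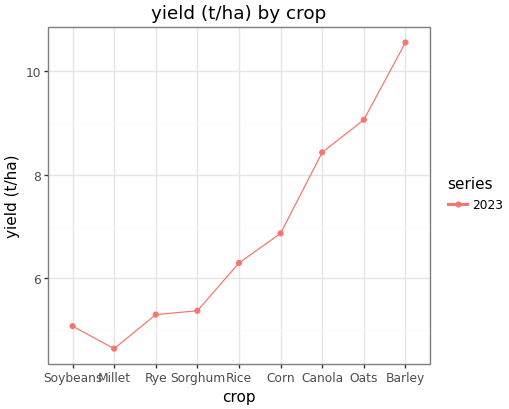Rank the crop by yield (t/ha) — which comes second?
Oats

Top 3: Barley ≈ 10.5, Oats ≈ 9.0, Canola ≈ 8.5.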